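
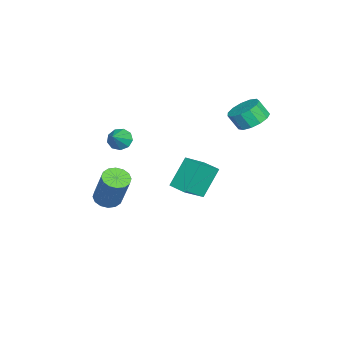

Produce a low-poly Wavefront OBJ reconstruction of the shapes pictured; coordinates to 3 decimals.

v 3.005 -2.41 -1.387
v 3.657 -2.221 -1.682
v 4.347 -1.582 0.252
v 3.695 -1.77 0.547
v 3.441 -1.906 -1.709
v 4.131 -1.267 0.224
v 3.108 -1.726 -1.65
v 3.799 -1.086 0.284
v 2.748 -1.729 -1.52
v 3.438 -1.089 0.413
v 2.456 -1.914 -1.355
v 3.146 -1.275 0.579
v 2.312 -2.232 -1.198
v 3.002 -1.593 0.735
v 2.353 -2.598 -1.092
v 3.043 -1.959 0.842
v 2.569 -2.913 -1.064
v 3.259 -2.274 0.869
v 2.901 -3.094 -1.124
v 3.592 -2.454 0.81
v 3.262 -3.091 -1.253
v 3.952 -2.451 0.68
v 3.554 -2.905 -1.419
v 4.244 -2.266 0.515
v 3.698 -2.587 -1.575
v 4.388 -1.948 0.358
v -2.381 3.884 1.768
v -1.565 3.485 1.528
v -1.582 2.918 2.412
v -2.399 3.316 2.652
v -1.443 3.918 1.808
v -1.46 3.351 2.692
v -1.619 4.34 2.076
v -1.636 3.773 2.959
v -2.037 4.617 2.245
v -2.055 4.05 3.129
v -2.565 4.661 2.264
v -2.582 4.094 3.147
v -3.034 4.459 2.124
v -3.051 3.891 3.008
v -3.296 4.073 1.872
v -3.313 3.506 2.756
v -3.268 3.628 1.587
v -3.285 3.061 2.471
v -2.958 3.264 1.359
v -2.975 2.697 2.243
v -2.465 3.096 1.261
v -2.482 2.529 2.145
v -1.946 3.179 1.324
v -1.963 2.612 2.208
v -3.185 1.193 -2.152
v -2.198 0.398 -1.278
v -2.48 2.114 -2.11
v -1.493 1.318 -1.236
v -2.267 0.562 -3.764
v -1.28 -0.234 -2.89
v -1.562 1.482 -3.722
v -0.575 0.687 -2.848
v -2.081 -3.015 -0.268
v -1.656 -2.884 -0.807
v -1.059 -3.145 0.508
v -1.771 -2.475 -0.587
v -2.031 -2.318 -0.217
v -2.315 -2.488 0.13
v -2.49 -2.904 0.29
v -2.473 -3.371 0.19
v -2.274 -3.672 -0.125
v -1.984 -3.666 -0.506
v -1.74 -3.354 -0.776
f 2 1 5
f 2 5 3
f 3 5 6
f 3 6 4
f 5 1 7
f 5 7 6
f 6 7 8
f 6 8 4
f 7 1 9
f 7 9 8
f 8 9 10
f 8 10 4
f 9 1 11
f 9 11 10
f 10 11 12
f 10 12 4
f 11 1 13
f 11 13 12
f 12 13 14
f 12 14 4
f 13 1 15
f 13 15 14
f 14 15 16
f 14 16 4
f 15 1 17
f 15 17 16
f 16 17 18
f 16 18 4
f 17 1 19
f 17 19 18
f 18 19 20
f 18 20 4
f 19 1 21
f 19 21 20
f 20 21 22
f 20 22 4
f 21 1 23
f 21 23 22
f 22 23 24
f 22 24 4
f 23 1 25
f 23 25 24
f 24 25 26
f 24 26 4
f 25 1 2
f 25 2 26
f 26 2 3
f 26 3 4
f 28 27 31
f 28 31 29
f 29 31 32
f 29 32 30
f 31 27 33
f 31 33 32
f 32 33 34
f 32 34 30
f 33 27 35
f 33 35 34
f 34 35 36
f 34 36 30
f 35 27 37
f 35 37 36
f 36 37 38
f 36 38 30
f 37 27 39
f 37 39 38
f 38 39 40
f 38 40 30
f 39 27 41
f 39 41 40
f 40 41 42
f 40 42 30
f 41 27 43
f 41 43 42
f 42 43 44
f 42 44 30
f 43 27 45
f 43 45 44
f 44 45 46
f 44 46 30
f 45 27 47
f 45 47 46
f 46 47 48
f 46 48 30
f 47 27 49
f 47 49 48
f 48 49 50
f 48 50 30
f 49 27 28
f 49 28 50
f 50 28 29
f 50 29 30
f 52 54 51
f 55 52 51
f 51 54 53
f 53 55 51
f 52 58 54
f 56 52 55
f 56 58 52
f 54 58 53
f 57 55 53
f 53 58 57
f 57 56 55
f 58 56 57
f 60 59 62
f 60 62 61
f 62 59 63
f 62 63 61
f 63 59 64
f 63 64 61
f 64 59 65
f 64 65 61
f 65 59 66
f 65 66 61
f 66 59 67
f 66 67 61
f 67 59 68
f 67 68 61
f 68 59 69
f 68 69 61
f 69 59 60
f 69 60 61



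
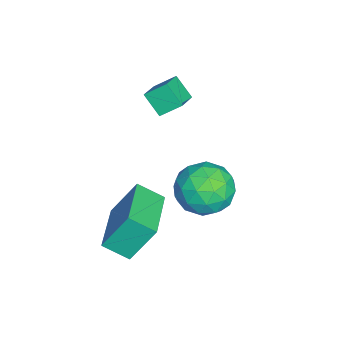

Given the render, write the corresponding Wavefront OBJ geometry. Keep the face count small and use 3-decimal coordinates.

v -1.866 -2.541 2.314
v -0.889 -2.73 2.733
v -1.967 -1.781 2.892
v -0.99 -1.97 3.311
v -1.45 -1.95 1.609
v -0.473 -2.139 2.028
v -1.551 -1.19 2.187
v -0.574 -1.379 2.606
v 1.367 -2.599 -2.256
v 1.309 -3.54 -1.689
v 1.143 -1.731 -0.835
v 1.085 -2.672 -0.269
v 3.495 -2.548 -1.951
v 3.437 -3.489 -1.385
v 3.271 -1.68 -0.531
v 3.213 -2.621 0.036
v 1.028 -0.239 1.087
v 1.392 0.379 0.262
v 2.628 -0.979 1.238
v 2.992 -0.361 0.413
v 2.741 0.1 1.372
v 1.752 0.558 1.279
v 2.268 -1.158 0.221
v 1.279 -0.7 0.128
v 2.159 -0.189 -0.273
v 2.451 0.589 0.438
v 1.569 -1.189 1.062
v 1.861 -0.411 1.773
v 1.07 0.135 0.661
v 2.95 -0.735 0.839
v 2.803 -0.464 1.403
v 3.017 -0.101 0.918
v 1.281 0.24 1.259
v 1.496 0.604 0.774
v 2.288 0.439 1.427
v 2.524 -1.204 0.726
v 2.739 -0.84 0.241
v 1.003 -0.499 0.582
v 1.217 -0.136 0.097
v 1.732 -1.039 0.073
v 1.734 0.165 -0.139
v 2.675 -0.271 -0.049
v 2.249 -0.739 -0.162
v 1.668 -0.47 -0.217
v 1.906 0.622 0.28
v 2.847 0.186 0.369
v 2.699 0.457 0.933
v 2.118 0.727 0.877
v 2.357 0.288 -0.035
v 1.173 -0.786 1.131
v 2.114 -1.222 1.22
v 1.902 -1.327 0.623
v 1.321 -1.057 0.567
v 1.345 -0.329 1.549
v 2.286 -0.765 1.639
v 2.352 -0.13 1.717
v 1.771 0.139 1.662
v 1.663 -0.888 1.535
f 2 4 1
f 5 2 1
f 1 4 3
f 3 5 1
f 2 8 4
f 6 2 5
f 6 8 2
f 4 8 3
f 7 5 3
f 3 8 7
f 7 6 5
f 8 6 7
f 10 12 9
f 13 10 9
f 9 12 11
f 11 13 9
f 10 16 12
f 14 10 13
f 14 16 10
f 12 16 11
f 15 13 11
f 11 16 15
f 15 14 13
f 16 14 15
f 17 54 33
f 54 28 57
f 33 57 22
f 54 57 33
f 17 33 29
f 33 22 34
f 29 34 18
f 33 34 29
f 17 29 38
f 29 18 39
f 38 39 24
f 29 39 38
f 17 38 50
f 38 24 53
f 50 53 27
f 38 53 50
f 17 50 54
f 50 27 58
f 54 58 28
f 50 58 54
f 18 34 45
f 34 22 48
f 45 48 26
f 34 48 45
f 22 57 35
f 57 28 56
f 35 56 21
f 57 56 35
f 28 58 55
f 58 27 51
f 55 51 19
f 58 51 55
f 27 53 52
f 53 24 40
f 52 40 23
f 53 40 52
f 24 39 44
f 39 18 41
f 44 41 25
f 39 41 44
f 20 46 32
f 46 26 47
f 32 47 21
f 46 47 32
f 20 32 30
f 32 21 31
f 30 31 19
f 32 31 30
f 20 30 37
f 30 19 36
f 37 36 23
f 30 36 37
f 20 37 42
f 37 23 43
f 42 43 25
f 37 43 42
f 20 42 46
f 42 25 49
f 46 49 26
f 42 49 46
f 21 47 35
f 47 26 48
f 35 48 22
f 47 48 35
f 19 31 55
f 31 21 56
f 55 56 28
f 31 56 55
f 23 36 52
f 36 19 51
f 52 51 27
f 36 51 52
f 25 43 44
f 43 23 40
f 44 40 24
f 43 40 44
f 26 49 45
f 49 25 41
f 45 41 18
f 49 41 45



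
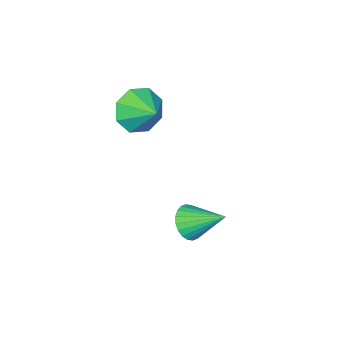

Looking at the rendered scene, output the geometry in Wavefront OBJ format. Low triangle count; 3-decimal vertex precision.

v -2.556 -1.974 0.976
v -1.814 -1.787 0.215
v -2.284 -0.826 1.524
v -2.562 -1.508 0.002
v -3.307 -1.502 0.36
v -3.612 -1.772 1.08
v -3.298 -2.161 1.738
v -2.55 -2.44 1.951
v -1.805 -2.446 1.592
v -1.5 -2.175 0.873
v -2.024 1.033 -3.637
v -1.693 1.501 -4.223
v -2.436 2.467 -2.723
v -1.996 1.479 -4.324
v -2.303 1.389 -4.321
v -2.567 1.245 -4.214
v -2.749 1.068 -4.019
v -2.821 0.886 -3.765
v -2.771 0.727 -3.493
v -2.608 0.614 -3.242
v -2.356 0.564 -3.051
v -2.053 0.587 -2.95
v -1.746 0.677 -2.953
v -1.481 0.821 -3.06
v -1.299 0.997 -3.255
v -1.228 1.179 -3.509
v -1.277 1.339 -3.781
v -1.441 1.452 -4.032
f 2 1 4
f 2 4 3
f 4 1 5
f 4 5 3
f 5 1 6
f 5 6 3
f 6 1 7
f 6 7 3
f 7 1 8
f 7 8 3
f 8 1 9
f 8 9 3
f 9 1 10
f 9 10 3
f 10 1 2
f 10 2 3
f 12 11 14
f 12 14 13
f 14 11 15
f 14 15 13
f 15 11 16
f 15 16 13
f 16 11 17
f 16 17 13
f 17 11 18
f 17 18 13
f 18 11 19
f 18 19 13
f 19 11 20
f 19 20 13
f 20 11 21
f 20 21 13
f 21 11 22
f 21 22 13
f 22 11 23
f 22 23 13
f 23 11 24
f 23 24 13
f 24 11 25
f 24 25 13
f 25 11 26
f 25 26 13
f 26 11 27
f 26 27 13
f 27 11 28
f 27 28 13
f 28 11 12
f 28 12 13



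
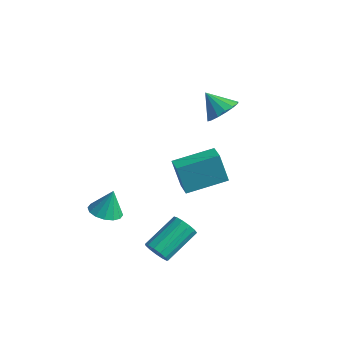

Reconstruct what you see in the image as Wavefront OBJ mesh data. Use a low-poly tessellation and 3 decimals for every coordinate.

v 2.558 -2.791 -3.707
v 2.967 -2.508 -4.242
v 3.03 -0.646 -3.208
v 2.622 -0.929 -2.673
v 2.575 -2.437 -4.345
v 2.639 -0.575 -3.311
v 2.178 -2.478 -4.246
v 2.242 -0.617 -3.212
v 1.902 -2.619 -3.976
v 1.965 -0.758 -2.942
v 1.834 -2.814 -3.62
v 1.897 -0.953 -2.586
v 1.996 -3.002 -3.292
v 2.06 -1.141 -2.258
v 2.337 -3.123 -3.096
v 2.4 -1.261 -2.062
v 2.748 -3.138 -3.093
v 2.811 -1.277 -2.06
v 3.098 -3.043 -3.286
v 3.162 -1.182 -2.252
v 3.278 -2.868 -3.612
v 3.342 -1.007 -2.578
v 3.229 -2.668 -3.968
v 3.292 -0.807 -2.935
v 2.089 -0.714 -0.168
v 1.665 -0.925 1.517
v 3.069 1.172 0.314
v 2.646 0.961 1.999
v 2.914 -1.181 -0.019
v 2.491 -1.392 1.666
v 3.895 0.705 0.463
v 3.471 0.494 2.148
v -1.89 -2.064 -3.656
v -1.015 -1.873 -3.82
v -1.71 -1.656 -2.224
v -1.246 -1.471 -3.905
v -1.649 -1.228 -3.924
v -2.117 -1.209 -3.871
v -2.523 -1.419 -3.76
v -2.76 -1.802 -3.622
v -2.764 -2.255 -3.492
v -2.534 -2.656 -3.407
v -2.131 -2.899 -3.389
v -1.663 -2.918 -3.442
v -1.256 -2.708 -3.552
v -1.019 -2.326 -3.691
v 1.141 3.065 2.818
v 1.828 3.104 3.487
v 0.159 2.815 3.842
v 1.664 3.571 3.444
v 1.36 3.903 3.234
v 0.997 4.01 2.912
v 0.673 3.864 2.565
v 0.474 3.504 2.286
v 0.453 3.027 2.149
v 0.617 2.56 2.192
v 0.922 2.228 2.403
v 1.285 2.121 2.725
v 1.609 2.267 3.072
v 1.808 2.626 3.351
f 2 1 5
f 2 5 3
f 3 5 6
f 3 6 4
f 5 1 7
f 5 7 6
f 6 7 8
f 6 8 4
f 7 1 9
f 7 9 8
f 8 9 10
f 8 10 4
f 9 1 11
f 9 11 10
f 10 11 12
f 10 12 4
f 11 1 13
f 11 13 12
f 12 13 14
f 12 14 4
f 13 1 15
f 13 15 14
f 14 15 16
f 14 16 4
f 15 1 17
f 15 17 16
f 16 17 18
f 16 18 4
f 17 1 19
f 17 19 18
f 18 19 20
f 18 20 4
f 19 1 21
f 19 21 20
f 20 21 22
f 20 22 4
f 21 1 23
f 21 23 22
f 22 23 24
f 22 24 4
f 23 1 2
f 23 2 24
f 24 2 3
f 24 3 4
f 26 28 25
f 29 26 25
f 25 28 27
f 27 29 25
f 26 32 28
f 30 26 29
f 30 32 26
f 28 32 27
f 31 29 27
f 27 32 31
f 31 30 29
f 32 30 31
f 34 33 36
f 34 36 35
f 36 33 37
f 36 37 35
f 37 33 38
f 37 38 35
f 38 33 39
f 38 39 35
f 39 33 40
f 39 40 35
f 40 33 41
f 40 41 35
f 41 33 42
f 41 42 35
f 42 33 43
f 42 43 35
f 43 33 44
f 43 44 35
f 44 33 45
f 44 45 35
f 45 33 46
f 45 46 35
f 46 33 34
f 46 34 35
f 48 47 50
f 48 50 49
f 50 47 51
f 50 51 49
f 51 47 52
f 51 52 49
f 52 47 53
f 52 53 49
f 53 47 54
f 53 54 49
f 54 47 55
f 54 55 49
f 55 47 56
f 55 56 49
f 56 47 57
f 56 57 49
f 57 47 58
f 57 58 49
f 58 47 59
f 58 59 49
f 59 47 60
f 59 60 49
f 60 47 48
f 60 48 49



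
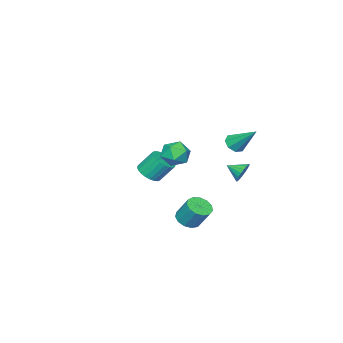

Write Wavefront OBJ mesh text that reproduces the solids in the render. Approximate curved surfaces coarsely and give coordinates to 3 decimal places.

v 2.725 2.461 2.43
v 3.303 1.701 2.724
v 2.157 1.559 1.216
v 2.735 0.799 1.51
v 1.959 1.084 2.072
v 2.311 1.641 2.822
v 3.149 1.619 1.118
v 3.501 2.176 1.868
v 3.565 1.18 1.913
v 2.83 0.85 2.503
v 2.63 2.41 1.437
v 1.895 2.08 2.027
v -1.753 -4.311 -2.98
v -0.932 -3.929 -2.889
v -1.446 -3.128 -1.628
v -2.267 -3.509 -1.72
v -1.093 -3.696 -3.103
v -1.607 -2.894 -1.842
v -1.355 -3.557 -3.298
v -1.869 -2.755 -2.037
v -1.677 -3.532 -3.445
v -2.191 -2.73 -2.184
v -2.011 -3.626 -3.521
v -2.525 -2.824 -2.26
v -2.306 -3.824 -3.515
v -2.819 -3.022 -2.254
v -2.516 -4.096 -3.428
v -3.03 -3.294 -2.167
v -2.61 -4.401 -3.272
v -3.124 -3.599 -2.011
v -2.574 -4.692 -3.072
v -3.088 -3.891 -1.811
v -2.413 -4.926 -2.858
v -2.927 -4.124 -1.597
v -2.151 -5.065 -2.663
v -2.665 -4.263 -1.402
v -1.829 -5.09 -2.516
v -2.343 -4.288 -1.255
v -1.495 -4.996 -2.44
v -2.009 -4.194 -1.179
v -1.201 -4.798 -2.446
v -1.714 -3.996 -1.185
v -0.99 -4.526 -2.533
v -1.504 -3.724 -1.272
v -0.896 -4.221 -2.689
v -1.41 -3.419 -1.428
v -2.471 1.953 1.151
v -2.014 2.343 0.701
v -2.429 3.587 2.609
v -2.569 2.45 0.597
v -3.066 2.266 0.818
v -3.214 1.899 1.233
v -2.927 1.563 1.601
v -2.373 1.457 1.704
v -1.876 1.641 1.484
v -1.727 2.008 1.068
v -2.217 2.787 -1.014
v -1.698 2.7 -1.591
v -1.883 1.793 -0.566
v -1.517 2.871 -1.348
v -1.474 3.024 -1.04
v -1.579 3.131 -0.727
v -1.809 3.169 -0.47
v -2.121 3.132 -0.322
v -2.451 3.026 -0.31
v -2.735 2.873 -0.438
v -2.917 2.703 -0.681
v -2.959 2.549 -0.989
v -2.855 2.443 -1.302
v -2.624 2.404 -1.559
v -2.312 2.442 -1.707
v -1.982 2.547 -1.719
v 3.686 3.389 -2.475
v 4.423 3.703 -2.691
v 4.431 4.585 -1.38
v 3.694 4.271 -1.165
v 4.1 3.985 -2.879
v 4.108 4.867 -1.568
v 3.646 4.077 -2.938
v 3.653 4.959 -1.627
v 3.204 3.951 -2.851
v 3.212 4.833 -1.54
v 2.915 3.646 -2.644
v 2.923 4.528 -1.333
v 2.871 3.26 -2.384
v 2.879 4.142 -1.073
v 3.086 2.915 -2.153
v 3.094 3.797 -0.842
v 3.491 2.72 -2.024
v 3.499 3.602 -0.713
v 3.959 2.738 -2.039
v 3.966 3.62 -0.728
v 4.339 2.962 -2.192
v 4.347 3.844 -0.881
v 4.512 3.322 -2.435
v 4.52 4.204 -1.124
f 1 12 6
f 1 6 2
f 1 2 8
f 1 8 11
f 1 11 12
f 2 6 10
f 6 12 5
f 12 11 3
f 11 8 7
f 8 2 9
f 4 10 5
f 4 5 3
f 4 3 7
f 4 7 9
f 4 9 10
f 5 10 6
f 3 5 12
f 7 3 11
f 9 7 8
f 10 9 2
f 14 13 17
f 14 17 15
f 15 17 18
f 15 18 16
f 17 13 19
f 17 19 18
f 18 19 20
f 18 20 16
f 19 13 21
f 19 21 20
f 20 21 22
f 20 22 16
f 21 13 23
f 21 23 22
f 22 23 24
f 22 24 16
f 23 13 25
f 23 25 24
f 24 25 26
f 24 26 16
f 25 13 27
f 25 27 26
f 26 27 28
f 26 28 16
f 27 13 29
f 27 29 28
f 28 29 30
f 28 30 16
f 29 13 31
f 29 31 30
f 30 31 32
f 30 32 16
f 31 13 33
f 31 33 32
f 32 33 34
f 32 34 16
f 33 13 35
f 33 35 34
f 34 35 36
f 34 36 16
f 35 13 37
f 35 37 36
f 36 37 38
f 36 38 16
f 37 13 39
f 37 39 38
f 38 39 40
f 38 40 16
f 39 13 41
f 39 41 40
f 40 41 42
f 40 42 16
f 41 13 43
f 41 43 42
f 42 43 44
f 42 44 16
f 43 13 45
f 43 45 44
f 44 45 46
f 44 46 16
f 45 13 14
f 45 14 46
f 46 14 15
f 46 15 16
f 48 47 50
f 48 50 49
f 50 47 51
f 50 51 49
f 51 47 52
f 51 52 49
f 52 47 53
f 52 53 49
f 53 47 54
f 53 54 49
f 54 47 55
f 54 55 49
f 55 47 56
f 55 56 49
f 56 47 48
f 56 48 49
f 58 57 60
f 58 60 59
f 60 57 61
f 60 61 59
f 61 57 62
f 61 62 59
f 62 57 63
f 62 63 59
f 63 57 64
f 63 64 59
f 64 57 65
f 64 65 59
f 65 57 66
f 65 66 59
f 66 57 67
f 66 67 59
f 67 57 68
f 67 68 59
f 68 57 69
f 68 69 59
f 69 57 70
f 69 70 59
f 70 57 71
f 70 71 59
f 71 57 72
f 71 72 59
f 72 57 58
f 72 58 59
f 74 73 77
f 74 77 75
f 75 77 78
f 75 78 76
f 77 73 79
f 77 79 78
f 78 79 80
f 78 80 76
f 79 73 81
f 79 81 80
f 80 81 82
f 80 82 76
f 81 73 83
f 81 83 82
f 82 83 84
f 82 84 76
f 83 73 85
f 83 85 84
f 84 85 86
f 84 86 76
f 85 73 87
f 85 87 86
f 86 87 88
f 86 88 76
f 87 73 89
f 87 89 88
f 88 89 90
f 88 90 76
f 89 73 91
f 89 91 90
f 90 91 92
f 90 92 76
f 91 73 93
f 91 93 92
f 92 93 94
f 92 94 76
f 93 73 95
f 93 95 94
f 94 95 96
f 94 96 76
f 95 73 74
f 95 74 96
f 96 74 75
f 96 75 76



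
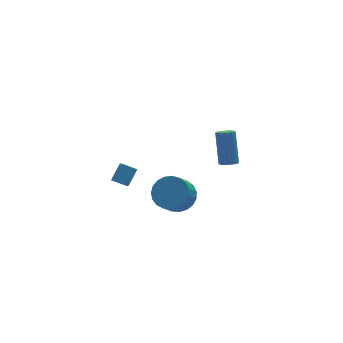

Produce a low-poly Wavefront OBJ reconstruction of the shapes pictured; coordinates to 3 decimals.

v 0.004 -0.53 -3.216
v 0.816 -0.594 -2.671
v 0.148 -1.115 -1.738
v -0.664 -1.05 -2.284
v 0.673 -0.226 -2.568
v 0.005 -0.747 -1.635
v 0.415 0.089 -2.577
v -0.253 -0.432 -1.644
v 0.086 0.297 -2.697
v -0.582 -0.224 -1.764
v -0.258 0.362 -2.906
v -0.926 -0.158 -1.973
v -0.556 0.273 -3.169
v -1.224 -0.247 -2.236
v -0.757 0.046 -3.44
v -1.425 -0.475 -2.507
v -0.827 -0.282 -3.673
v -1.495 -0.802 -2.74
v -0.753 -0.652 -3.827
v -1.421 -1.173 -2.894
v -0.548 -1.001 -3.875
v -1.216 -1.522 -2.942
v -0.248 -1.268 -3.809
v -0.916 -1.789 -2.876
v 0.096 -1.408 -3.641
v -0.572 -1.929 -2.708
v 0.424 -1.396 -3.399
v -0.244 -1.917 -2.466
v 0.679 -1.234 -3.126
v 0.011 -1.755 -2.193
v 0.818 -0.95 -2.869
v 0.15 -1.471 -1.936
v -3.291 -2.014 0.02
v -3.491 -2.672 0.689
v -3.917 -1.532 0.307
v -4.117 -2.191 0.976
v -2.663 -1.569 0.644
v -2.863 -2.228 1.313
v -3.289 -1.088 0.931
v -3.489 -1.746 1.6
v 3.335 0.622 -2.819
v 3.788 0.796 -3.004
v 4.059 1.812 -1.386
v 3.605 1.638 -1.201
v 3.585 0.988 -3.091
v 3.856 2.004 -1.472
v 3.302 1.064 -3.091
v 3.573 2.08 -1.473
v 3.029 1 -3.005
v 3.3 2.016 -1.387
v 2.854 0.815 -2.86
v 3.124 1.831 -1.242
v 2.831 0.57 -2.702
v 3.102 1.586 -1.084
v 2.968 0.341 -2.581
v 3.239 1.357 -0.963
v 3.221 0.201 -2.536
v 3.492 1.217 -0.917
v 3.511 0.195 -2.581
v 3.782 1.211 -0.962
v 3.744 0.325 -2.701
v 4.015 1.34 -1.083
v 3.848 0.549 -2.859
v 4.119 1.564 -1.241
f 2 1 5
f 2 5 3
f 3 5 6
f 3 6 4
f 5 1 7
f 5 7 6
f 6 7 8
f 6 8 4
f 7 1 9
f 7 9 8
f 8 9 10
f 8 10 4
f 9 1 11
f 9 11 10
f 10 11 12
f 10 12 4
f 11 1 13
f 11 13 12
f 12 13 14
f 12 14 4
f 13 1 15
f 13 15 14
f 14 15 16
f 14 16 4
f 15 1 17
f 15 17 16
f 16 17 18
f 16 18 4
f 17 1 19
f 17 19 18
f 18 19 20
f 18 20 4
f 19 1 21
f 19 21 20
f 20 21 22
f 20 22 4
f 21 1 23
f 21 23 22
f 22 23 24
f 22 24 4
f 23 1 25
f 23 25 24
f 24 25 26
f 24 26 4
f 25 1 27
f 25 27 26
f 26 27 28
f 26 28 4
f 27 1 29
f 27 29 28
f 28 29 30
f 28 30 4
f 29 1 31
f 29 31 30
f 30 31 32
f 30 32 4
f 31 1 2
f 31 2 32
f 32 2 3
f 32 3 4
f 34 36 33
f 37 34 33
f 33 36 35
f 35 37 33
f 34 40 36
f 38 34 37
f 38 40 34
f 36 40 35
f 39 37 35
f 35 40 39
f 39 38 37
f 40 38 39
f 42 41 45
f 42 45 43
f 43 45 46
f 43 46 44
f 45 41 47
f 45 47 46
f 46 47 48
f 46 48 44
f 47 41 49
f 47 49 48
f 48 49 50
f 48 50 44
f 49 41 51
f 49 51 50
f 50 51 52
f 50 52 44
f 51 41 53
f 51 53 52
f 52 53 54
f 52 54 44
f 53 41 55
f 53 55 54
f 54 55 56
f 54 56 44
f 55 41 57
f 55 57 56
f 56 57 58
f 56 58 44
f 57 41 59
f 57 59 58
f 58 59 60
f 58 60 44
f 59 41 61
f 59 61 60
f 60 61 62
f 60 62 44
f 61 41 63
f 61 63 62
f 62 63 64
f 62 64 44
f 63 41 42
f 63 42 64
f 64 42 43
f 64 43 44



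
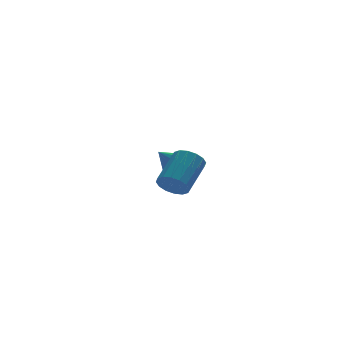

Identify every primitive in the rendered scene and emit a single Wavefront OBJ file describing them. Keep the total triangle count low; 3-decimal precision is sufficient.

v 0.203 1.124 -2.656
v 0.597 0.554 -2.082
v -0.643 1.416 -1.784
v 0.835 1.053 -2.018
v 0.831 1.579 -2.199
v 0.588 1.931 -2.554
v 0.197 1.975 -2.948
v -0.191 1.694 -3.23
v -0.428 1.195 -3.293
v -0.424 0.668 -3.113
v -0.181 0.316 -2.758
v 0.209 0.272 -2.364
v -2.054 -4.262 -1.449
v -1.622 -4.197 -2.01
v -0.555 -3.193 -1.071
v -0.986 -3.258 -0.511
v -1.859 -3.917 -2.039
v -0.792 -2.914 -1.1
v -2.148 -3.73 -1.91
v -1.081 -2.727 -0.971
v -2.412 -3.685 -1.658
v -1.345 -2.682 -0.719
v -2.58 -3.795 -1.35
v -1.512 -2.792 -0.411
v -2.606 -4.03 -1.069
v -1.539 -3.027 -0.13
v -2.485 -4.327 -0.889
v -1.418 -3.323 0.05
v -2.248 -4.606 -0.86
v -1.181 -3.603 0.079
v -1.959 -4.793 -0.989
v -0.892 -3.79 -0.05
v -1.695 -4.838 -1.241
v -0.628 -3.835 -0.302
v -1.528 -4.728 -1.549
v -0.46 -3.725 -0.61
v -1.501 -4.493 -1.83
v -0.434 -3.49 -0.891
f 2 1 4
f 2 4 3
f 4 1 5
f 4 5 3
f 5 1 6
f 5 6 3
f 6 1 7
f 6 7 3
f 7 1 8
f 7 8 3
f 8 1 9
f 8 9 3
f 9 1 10
f 9 10 3
f 10 1 11
f 10 11 3
f 11 1 12
f 11 12 3
f 12 1 2
f 12 2 3
f 14 13 17
f 14 17 15
f 15 17 18
f 15 18 16
f 17 13 19
f 17 19 18
f 18 19 20
f 18 20 16
f 19 13 21
f 19 21 20
f 20 21 22
f 20 22 16
f 21 13 23
f 21 23 22
f 22 23 24
f 22 24 16
f 23 13 25
f 23 25 24
f 24 25 26
f 24 26 16
f 25 13 27
f 25 27 26
f 26 27 28
f 26 28 16
f 27 13 29
f 27 29 28
f 28 29 30
f 28 30 16
f 29 13 31
f 29 31 30
f 30 31 32
f 30 32 16
f 31 13 33
f 31 33 32
f 32 33 34
f 32 34 16
f 33 13 35
f 33 35 34
f 34 35 36
f 34 36 16
f 35 13 37
f 35 37 36
f 36 37 38
f 36 38 16
f 37 13 14
f 37 14 38
f 38 14 15
f 38 15 16



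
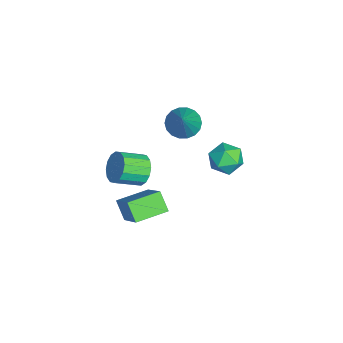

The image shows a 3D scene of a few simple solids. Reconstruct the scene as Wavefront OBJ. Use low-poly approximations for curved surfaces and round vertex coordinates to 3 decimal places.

v -0.75 -2.379 -2.214
v -0.377 -2.604 -2.861
v -0.058 -3.706 -2.294
v -0.43 -3.481 -1.646
v -0.099 -2.411 -2.642
v 0.221 -3.513 -2.075
v 0.006 -2.209 -2.308
v 0.325 -3.311 -1.741
v -0.093 -2.052 -1.949
v 0.227 -3.155 -1.382
v -0.367 -1.984 -1.661
v -0.047 -3.086 -1.094
v -0.744 -2.021 -1.521
v -0.424 -3.123 -0.954
v -1.122 -2.154 -1.566
v -0.803 -3.256 -0.999
v -1.401 -2.347 -1.785
v -1.081 -3.449 -1.218
v -1.505 -2.549 -2.119
v -1.186 -3.651 -1.552
v -1.407 -2.705 -2.478
v -1.087 -3.808 -1.911
v -1.133 -2.774 -2.766
v -0.813 -3.876 -2.199
v -0.756 -2.737 -2.906
v -0.436 -3.839 -2.339
v 1.037 -3.143 -3.844
v 0.422 -3.47 -3.113
v 0.488 -1.798 -3.703
v -0.127 -2.125 -2.972
v 2.567 -2.675 -2.348
v 1.952 -3.002 -1.617
v 2.018 -1.33 -2.207
v 1.403 -1.657 -1.476
v -3.896 -0.507 -2.11
v -3.438 -1.025 -2.531
v -2.564 -0.613 -0.53
v -3.302 -0.704 -2.624
v -3.285 -0.345 -2.615
v -3.388 -0.017 -2.506
v -3.592 0.214 -2.319
v -3.857 0.301 -2.09
v -4.129 0.229 -1.865
v -4.355 0.01 -1.689
v -4.491 -0.31 -1.596
v -4.508 -0.67 -1.605
v -4.405 -0.998 -1.714
v -4.201 -1.229 -1.901
v -3.936 -1.316 -2.13
v -3.664 -1.244 -2.355
v -2.583 1.922 -2.747
v -1.763 1.752 -2.994
v -3.037 0.808 -3.486
v -2.217 0.638 -3.733
v -2.455 0.525 -2.901
v -2.175 1.213 -2.444
v -2.625 1.347 -4.036
v -2.345 2.035 -3.579
v -1.789 1.396 -3.79
v -1.684 0.888 -3.088
v -3.116 1.672 -3.392
v -3.011 1.164 -2.69
f 2 1 5
f 2 5 3
f 3 5 6
f 3 6 4
f 5 1 7
f 5 7 6
f 6 7 8
f 6 8 4
f 7 1 9
f 7 9 8
f 8 9 10
f 8 10 4
f 9 1 11
f 9 11 10
f 10 11 12
f 10 12 4
f 11 1 13
f 11 13 12
f 12 13 14
f 12 14 4
f 13 1 15
f 13 15 14
f 14 15 16
f 14 16 4
f 15 1 17
f 15 17 16
f 16 17 18
f 16 18 4
f 17 1 19
f 17 19 18
f 18 19 20
f 18 20 4
f 19 1 21
f 19 21 20
f 20 21 22
f 20 22 4
f 21 1 23
f 21 23 22
f 22 23 24
f 22 24 4
f 23 1 25
f 23 25 24
f 24 25 26
f 24 26 4
f 25 1 2
f 25 2 26
f 26 2 3
f 26 3 4
f 28 30 27
f 31 28 27
f 27 30 29
f 29 31 27
f 28 34 30
f 32 28 31
f 32 34 28
f 30 34 29
f 33 31 29
f 29 34 33
f 33 32 31
f 34 32 33
f 36 35 38
f 36 38 37
f 38 35 39
f 38 39 37
f 39 35 40
f 39 40 37
f 40 35 41
f 40 41 37
f 41 35 42
f 41 42 37
f 42 35 43
f 42 43 37
f 43 35 44
f 43 44 37
f 44 35 45
f 44 45 37
f 45 35 46
f 45 46 37
f 46 35 47
f 46 47 37
f 47 35 48
f 47 48 37
f 48 35 49
f 48 49 37
f 49 35 50
f 49 50 37
f 50 35 36
f 50 36 37
f 51 62 56
f 51 56 52
f 51 52 58
f 51 58 61
f 51 61 62
f 52 56 60
f 56 62 55
f 62 61 53
f 61 58 57
f 58 52 59
f 54 60 55
f 54 55 53
f 54 53 57
f 54 57 59
f 54 59 60
f 55 60 56
f 53 55 62
f 57 53 61
f 59 57 58
f 60 59 52



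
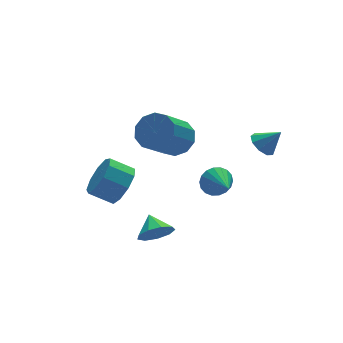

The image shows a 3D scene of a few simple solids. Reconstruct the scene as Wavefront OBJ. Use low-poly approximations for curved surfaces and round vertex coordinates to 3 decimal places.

v -0.911 1.675 2.466
v -0.182 1.22 2.977
v -1.559 0.57 4.364
v -2.289 1.025 3.854
v -0.236 1.796 3.194
v -1.613 1.146 4.581
v -0.548 2.326 3.133
v -1.925 1.676 4.52
v -0.999 2.608 2.817
v -2.376 1.957 4.204
v -1.416 2.533 2.367
v -2.793 1.883 3.755
v -1.641 2.13 1.956
v -3.018 1.48 3.343
v -1.587 1.554 1.739
v -2.964 0.904 3.126
v -1.275 1.024 1.8
v -2.652 0.374 3.187
v -0.824 0.743 2.116
v -2.201 0.092 3.503
v -0.407 0.817 2.565
v -1.784 0.167 3.953
v -2.833 -0.136 -2.129
v -2.089 0.012 -2.596
v -2.687 0.836 -1.591
v -2.569 0.246 -2.889
v -3.172 0.301 -2.826
v -3.616 0.152 -2.438
v -3.694 -0.131 -1.905
v -3.368 -0.417 -1.477
v -2.792 -0.571 -1.354
v -2.235 -0.521 -1.594
v -1.957 -0.291 -2.085
v -2.735 3.283 -1.35
v -2.411 2.795 -0.431
v -3.361 3.41 0.23
v -3.685 3.897 -0.69
v -2.052 3.442 -0.516
v -3.002 4.057 0.144
v -2.012 4.015 -0.992
v -2.962 4.63 -0.331
v -2.31 4.245 -1.635
v -3.26 4.86 -0.975
v -2.807 4.025 -2.145
v -3.757 4.639 -1.485
v -3.271 3.457 -2.283
v -4.221 4.072 -1.623
v -3.483 2.808 -1.985
v -4.433 3.423 -1.324
v -3.346 2.381 -1.389
v -4.296 2.995 -0.729
v -2.923 2.376 -0.775
v -3.872 2.99 -0.115
v 1.535 -1.755 3.463
v 2.054 -1.881 2.995
v 2.205 -2.165 4.317
v 2.099 -1.433 3.176
v 1.88 -1.135 3.491
v 1.5 -1.127 3.793
v 1.136 -1.413 3.94
v 0.959 -1.859 3.865
v 1.052 -2.256 3.601
v 1.371 -2.419 3.273
v 1.767 -2.27 3.034
v 1.055 1.406 -1.132
v 1.392 1.071 -1.788
v 0.825 -0.166 -0.448
v 1.675 1.124 -1.571
v 1.835 1.233 -1.267
v 1.841 1.376 -0.937
v 1.691 1.525 -0.645
v 1.415 1.651 -0.449
v 1.068 1.728 -0.389
v 0.718 1.741 -0.476
v 0.436 1.688 -0.693
v 0.275 1.579 -0.997
v 0.27 1.436 -1.328
v 0.42 1.287 -1.62
v 0.695 1.161 -1.816
v 1.042 1.084 -1.876
f 2 1 5
f 2 5 3
f 3 5 6
f 3 6 4
f 5 1 7
f 5 7 6
f 6 7 8
f 6 8 4
f 7 1 9
f 7 9 8
f 8 9 10
f 8 10 4
f 9 1 11
f 9 11 10
f 10 11 12
f 10 12 4
f 11 1 13
f 11 13 12
f 12 13 14
f 12 14 4
f 13 1 15
f 13 15 14
f 14 15 16
f 14 16 4
f 15 1 17
f 15 17 16
f 16 17 18
f 16 18 4
f 17 1 19
f 17 19 18
f 18 19 20
f 18 20 4
f 19 1 21
f 19 21 20
f 20 21 22
f 20 22 4
f 21 1 2
f 21 2 22
f 22 2 3
f 22 3 4
f 24 23 26
f 24 26 25
f 26 23 27
f 26 27 25
f 27 23 28
f 27 28 25
f 28 23 29
f 28 29 25
f 29 23 30
f 29 30 25
f 30 23 31
f 30 31 25
f 31 23 32
f 31 32 25
f 32 23 33
f 32 33 25
f 33 23 24
f 33 24 25
f 35 34 38
f 35 38 36
f 36 38 39
f 36 39 37
f 38 34 40
f 38 40 39
f 39 40 41
f 39 41 37
f 40 34 42
f 40 42 41
f 41 42 43
f 41 43 37
f 42 34 44
f 42 44 43
f 43 44 45
f 43 45 37
f 44 34 46
f 44 46 45
f 45 46 47
f 45 47 37
f 46 34 48
f 46 48 47
f 47 48 49
f 47 49 37
f 48 34 50
f 48 50 49
f 49 50 51
f 49 51 37
f 50 34 52
f 50 52 51
f 51 52 53
f 51 53 37
f 52 34 35
f 52 35 53
f 53 35 36
f 53 36 37
f 55 54 57
f 55 57 56
f 57 54 58
f 57 58 56
f 58 54 59
f 58 59 56
f 59 54 60
f 59 60 56
f 60 54 61
f 60 61 56
f 61 54 62
f 61 62 56
f 62 54 63
f 62 63 56
f 63 54 64
f 63 64 56
f 64 54 55
f 64 55 56
f 66 65 68
f 66 68 67
f 68 65 69
f 68 69 67
f 69 65 70
f 69 70 67
f 70 65 71
f 70 71 67
f 71 65 72
f 71 72 67
f 72 65 73
f 72 73 67
f 73 65 74
f 73 74 67
f 74 65 75
f 74 75 67
f 75 65 76
f 75 76 67
f 76 65 77
f 76 77 67
f 77 65 78
f 77 78 67
f 78 65 79
f 78 79 67
f 79 65 80
f 79 80 67
f 80 65 66
f 80 66 67



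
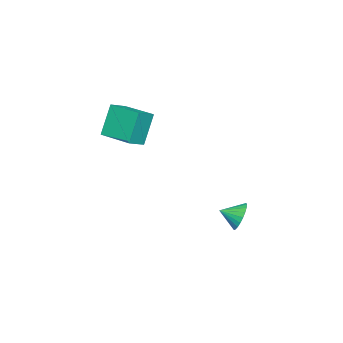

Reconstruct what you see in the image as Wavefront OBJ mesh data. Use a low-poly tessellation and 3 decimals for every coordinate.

v -2.909 3.102 -2.291
v -2.577 3.602 -1.703
v -2.371 2.298 -1.909
v -2.846 3.495 -1.55
v -3.125 3.327 -1.511
v -3.371 3.125 -1.59
v -3.547 2.92 -1.776
v -3.625 2.743 -2.04
v -3.594 2.62 -2.342
v -3.459 2.571 -2.637
v -3.24 2.602 -2.878
v -2.971 2.71 -3.031
v -2.692 2.877 -3.07
v -2.446 3.079 -2.991
v -2.271 3.284 -2.806
v -2.192 3.462 -2.542
v -2.223 3.585 -2.239
v -2.358 3.634 -1.945
v -2.743 -4.056 1.044
v -3.499 -4.03 2.787
v -2.349 -2.049 1.185
v -3.105 -2.023 2.928
v -1.855 -4.257 1.432
v -2.611 -4.231 3.175
v -1.461 -2.25 1.573
v -2.217 -2.224 3.316
f 2 1 4
f 2 4 3
f 4 1 5
f 4 5 3
f 5 1 6
f 5 6 3
f 6 1 7
f 6 7 3
f 7 1 8
f 7 8 3
f 8 1 9
f 8 9 3
f 9 1 10
f 9 10 3
f 10 1 11
f 10 11 3
f 11 1 12
f 11 12 3
f 12 1 13
f 12 13 3
f 13 1 14
f 13 14 3
f 14 1 15
f 14 15 3
f 15 1 16
f 15 16 3
f 16 1 17
f 16 17 3
f 17 1 18
f 17 18 3
f 18 1 2
f 18 2 3
f 20 22 19
f 23 20 19
f 19 22 21
f 21 23 19
f 20 26 22
f 24 20 23
f 24 26 20
f 22 26 21
f 25 23 21
f 21 26 25
f 25 24 23
f 26 24 25



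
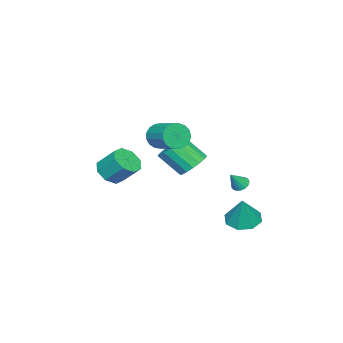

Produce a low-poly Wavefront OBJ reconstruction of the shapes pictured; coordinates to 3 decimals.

v -2.295 3.722 -4.778
v -1.301 3.854 -5.207
v -1.565 3.998 -3.002
v -1.721 4.572 -5.146
v -2.477 4.792 -4.87
v -3.126 4.386 -4.54
v -3.288 3.59 -4.35
v -2.869 2.871 -4.41
v -2.113 2.651 -4.686
v -1.464 3.058 -5.016
v -1.663 3.822 -1.774
v -1.246 4.105 -2.018
v -0.917 3.558 -0.806
v -1.372 4.29 -1.871
v -1.564 4.368 -1.701
v -1.779 4.321 -1.548
v -1.967 4.16 -1.447
v -2.086 3.921 -1.42
v -2.108 3.659 -1.475
v -2.028 3.435 -1.598
v -1.864 3.299 -1.761
v -1.655 3.283 -1.927
v -1.447 3.391 -2.058
v -1.289 3.597 -2.124
v -1.216 3.854 -2.11
v -2.793 0.338 -1.517
v -1.896 0.779 -1.269
v -1.63 -0.518 0.066
v -2.527 -0.958 -0.183
v -2.223 1.008 -0.98
v -1.957 -0.289 0.354
v -2.682 1.084 -0.815
v -2.416 -0.213 0.519
v -3.165 0.989 -0.811
v -2.899 -0.308 0.524
v -3.564 0.745 -0.969
v -3.298 -0.552 0.366
v -3.786 0.408 -1.252
v -3.52 -0.889 0.083
v -3.78 0.055 -1.596
v -3.514 -1.242 -0.261
v -3.548 -0.233 -1.922
v -3.282 -1.53 -0.587
v -3.144 -0.39 -2.155
v -2.878 -1.687 -0.821
v -2.658 -0.38 -2.243
v -2.393 -1.677 -0.908
v -2.204 -0.206 -2.164
v -1.938 -1.503 -0.829
v -1.885 0.093 -1.937
v -1.619 -1.204 -0.602
v -1.773 0.448 -1.614
v -1.507 -0.848 -0.279
v 0.045 -0.275 1.754
v 0.384 -0.737 2.448
v 1.173 0.733 3.04
v 0.835 1.195 2.346
v 0.685 -0.775 2.142
v 1.474 0.695 2.735
v 0.839 -0.699 1.747
v 1.629 0.771 2.34
v 0.812 -0.525 1.354
v 1.601 0.944 1.946
v 0.609 -0.294 1.052
v 1.398 1.175 1.645
v 0.276 -0.059 0.911
v 1.066 1.41 1.504
v -0.109 0.127 0.963
v 0.681 1.596 1.556
v -0.458 0.221 1.196
v 0.331 1.69 1.789
v -0.693 0.201 1.557
v 0.096 1.67 2.15
v -0.758 0.073 1.963
v 0.031 1.542 2.555
v -0.639 -0.136 2.321
v 0.15 1.334 2.913
v -0.364 -0.376 2.549
v 0.426 1.094 3.141
v 0.006 -0.592 2.595
v 0.795 0.877 3.187
v -0.62 -3.862 -2.068
v -0.164 -3.212 -2.692
v -0.183 -2.069 -1.516
v -0.64 -2.718 -0.892
v -0.934 -3.176 -2.74
v -0.954 -2.033 -1.564
v -1.521 -3.541 -2.394
v -1.54 -2.398 -1.218
v -1.58 -4.095 -1.857
v -1.6 -2.951 -0.681
v -1.077 -4.511 -1.444
v -1.096 -3.368 -0.268
v -0.306 -4.547 -1.396
v -0.326 -3.404 -0.22
v 0.28 -4.182 -1.742
v 0.261 -3.039 -0.566
v 0.34 -3.629 -2.279
v 0.32 -2.485 -1.103
f 2 1 4
f 2 4 3
f 4 1 5
f 4 5 3
f 5 1 6
f 5 6 3
f 6 1 7
f 6 7 3
f 7 1 8
f 7 8 3
f 8 1 9
f 8 9 3
f 9 1 10
f 9 10 3
f 10 1 2
f 10 2 3
f 12 11 14
f 12 14 13
f 14 11 15
f 14 15 13
f 15 11 16
f 15 16 13
f 16 11 17
f 16 17 13
f 17 11 18
f 17 18 13
f 18 11 19
f 18 19 13
f 19 11 20
f 19 20 13
f 20 11 21
f 20 21 13
f 21 11 22
f 21 22 13
f 22 11 23
f 22 23 13
f 23 11 24
f 23 24 13
f 24 11 25
f 24 25 13
f 25 11 12
f 25 12 13
f 27 26 30
f 27 30 28
f 28 30 31
f 28 31 29
f 30 26 32
f 30 32 31
f 31 32 33
f 31 33 29
f 32 26 34
f 32 34 33
f 33 34 35
f 33 35 29
f 34 26 36
f 34 36 35
f 35 36 37
f 35 37 29
f 36 26 38
f 36 38 37
f 37 38 39
f 37 39 29
f 38 26 40
f 38 40 39
f 39 40 41
f 39 41 29
f 40 26 42
f 40 42 41
f 41 42 43
f 41 43 29
f 42 26 44
f 42 44 43
f 43 44 45
f 43 45 29
f 44 26 46
f 44 46 45
f 45 46 47
f 45 47 29
f 46 26 48
f 46 48 47
f 47 48 49
f 47 49 29
f 48 26 50
f 48 50 49
f 49 50 51
f 49 51 29
f 50 26 52
f 50 52 51
f 51 52 53
f 51 53 29
f 52 26 27
f 52 27 53
f 53 27 28
f 53 28 29
f 55 54 58
f 55 58 56
f 56 58 59
f 56 59 57
f 58 54 60
f 58 60 59
f 59 60 61
f 59 61 57
f 60 54 62
f 60 62 61
f 61 62 63
f 61 63 57
f 62 54 64
f 62 64 63
f 63 64 65
f 63 65 57
f 64 54 66
f 64 66 65
f 65 66 67
f 65 67 57
f 66 54 68
f 66 68 67
f 67 68 69
f 67 69 57
f 68 54 70
f 68 70 69
f 69 70 71
f 69 71 57
f 70 54 72
f 70 72 71
f 71 72 73
f 71 73 57
f 72 54 74
f 72 74 73
f 73 74 75
f 73 75 57
f 74 54 76
f 74 76 75
f 75 76 77
f 75 77 57
f 76 54 78
f 76 78 77
f 77 78 79
f 77 79 57
f 78 54 80
f 78 80 79
f 79 80 81
f 79 81 57
f 80 54 55
f 80 55 81
f 81 55 56
f 81 56 57
f 83 82 86
f 83 86 84
f 84 86 87
f 84 87 85
f 86 82 88
f 86 88 87
f 87 88 89
f 87 89 85
f 88 82 90
f 88 90 89
f 89 90 91
f 89 91 85
f 90 82 92
f 90 92 91
f 91 92 93
f 91 93 85
f 92 82 94
f 92 94 93
f 93 94 95
f 93 95 85
f 94 82 96
f 94 96 95
f 95 96 97
f 95 97 85
f 96 82 98
f 96 98 97
f 97 98 99
f 97 99 85
f 98 82 83
f 98 83 99
f 99 83 84
f 99 84 85



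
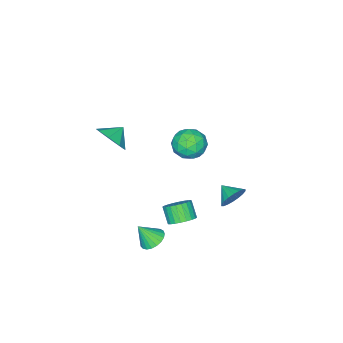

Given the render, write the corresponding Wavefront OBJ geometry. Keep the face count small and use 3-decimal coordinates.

v -3.563 0.42 -1.266
v -2.662 0.936 -0.808
v -2.598 -1.136 -1.412
v -1.697 -0.62 -0.954
v -2.613 -0.834 -0.318
v -3.21 0.128 -0.228
v -2.05 -0.328 -1.992
v -2.647 0.634 -1.902
v -1.727 0.474 -1.256
v -2.075 0.161 -0.221
v -3.185 -0.361 -1.999
v -3.533 -0.674 -0.964
v -3.198 0.815 -1.024
v -2.062 -1.015 -1.196
v -2.601 -1.141 -0.822
v -2.071 -0.837 -0.553
v -3.519 0.34 -0.683
v -2.99 0.643 -0.414
v -2.961 -0.397 -0.126
v -2.27 -0.843 -1.806
v -1.741 -0.54 -1.537
v -3.189 0.637 -1.667
v -2.659 0.941 -1.398
v -2.299 0.197 -2.094
v -2.118 0.846 -1.018
v -1.55 -0.068 -1.104
v -1.758 0.103 -1.715
v -2.109 0.669 -1.661
v -2.322 0.663 -0.41
v -1.755 -0.252 -0.496
v -2.294 -0.378 -0.122
v -2.644 0.187 -0.069
v -1.773 0.391 -0.674
v -3.505 0.052 -1.724
v -2.938 -0.863 -1.81
v -2.616 -0.387 -2.151
v -2.966 0.178 -2.098
v -3.71 -0.132 -1.116
v -3.142 -1.046 -1.202
v -3.151 -0.869 -0.559
v -3.502 -0.303 -0.505
v -3.487 -0.591 -1.546
v -2.291 3.479 -3.789
v -1.857 3.113 -4.486
v -2.449 2.461 -3.351
v -1.562 3.18 -4.224
v -1.412 3.307 -3.874
v -1.436 3.468 -3.508
v -1.63 3.631 -3.198
v -1.954 3.764 -3.005
v -2.345 3.841 -2.966
v -2.726 3.846 -3.091
v -3.02 3.779 -3.354
v -3.17 3.652 -3.703
v -3.146 3.491 -4.069
v -2.953 3.328 -4.38
v -2.629 3.195 -4.573
v -2.237 3.118 -4.611
v 3.113 1.976 -4.541
v 3.539 2.669 -4.377
v 3.647 1.364 -3.339
v 3.24 2.728 -4.214
v 2.919 2.657 -4.108
v 2.632 2.468 -4.077
v 2.428 2.193 -4.126
v 2.343 1.882 -4.247
v 2.391 1.586 -4.419
v 2.564 1.358 -4.611
v 2.832 1.236 -4.792
v 3.148 1.243 -4.929
v 3.459 1.376 -4.999
v 3.71 1.613 -4.99
v 3.857 1.912 -4.903
v 3.877 2.223 -4.754
v 3.764 2.49 -4.568
v 2.268 3.454 -2.513
v 3.072 3.308 -2.319
v 2.736 2.64 -1.433
v 1.932 2.786 -1.627
v 3.011 3.576 -2.141
v 2.675 2.907 -1.254
v 2.836 3.825 -2.019
v 2.501 3.157 -1.132
v 2.576 4.018 -1.972
v 2.24 3.35 -1.085
v 2.268 4.125 -2.008
v 1.932 3.457 -1.121
v 1.96 4.13 -2.12
v 1.625 3.462 -1.234
v 1.699 4.032 -2.293
v 1.364 3.364 -1.406
v 1.525 3.846 -2.499
v 1.189 3.178 -1.612
v 1.464 3.6 -2.707
v 1.128 2.932 -1.821
v 1.525 3.333 -2.886
v 1.189 2.664 -1.999
v 1.699 3.083 -3.008
v 1.364 2.415 -2.121
v 1.96 2.89 -3.055
v 1.624 2.222 -2.168
v 2.268 2.783 -3.019
v 1.932 2.115 -2.132
v 2.575 2.778 -2.906
v 2.24 2.11 -2.02
v 2.836 2.876 -2.734
v 2.501 2.208 -1.847
v 3.011 3.062 -2.528
v 2.675 2.394 -1.641
v 3.809 -0.38 3.594
v 4.402 0.016 4.392
v 2.931 -0.22 4.166
v 4.162 0.594 3.864
v 3.715 0.602 3.177
v 3.323 0.035 2.735
v 3.216 -0.775 2.795
v 3.456 -1.353 3.324
v 3.902 -1.361 4.01
v 4.294 -0.794 4.452
f 1 38 17
f 38 12 41
f 17 41 6
f 38 41 17
f 1 17 13
f 17 6 18
f 13 18 2
f 17 18 13
f 1 13 22
f 13 2 23
f 22 23 8
f 13 23 22
f 1 22 34
f 22 8 37
f 34 37 11
f 22 37 34
f 1 34 38
f 34 11 42
f 38 42 12
f 34 42 38
f 2 18 29
f 18 6 32
f 29 32 10
f 18 32 29
f 6 41 19
f 41 12 40
f 19 40 5
f 41 40 19
f 12 42 39
f 42 11 35
f 39 35 3
f 42 35 39
f 11 37 36
f 37 8 24
f 36 24 7
f 37 24 36
f 8 23 28
f 23 2 25
f 28 25 9
f 23 25 28
f 4 30 16
f 30 10 31
f 16 31 5
f 30 31 16
f 4 16 14
f 16 5 15
f 14 15 3
f 16 15 14
f 4 14 21
f 14 3 20
f 21 20 7
f 14 20 21
f 4 21 26
f 21 7 27
f 26 27 9
f 21 27 26
f 4 26 30
f 26 9 33
f 30 33 10
f 26 33 30
f 5 31 19
f 31 10 32
f 19 32 6
f 31 32 19
f 3 15 39
f 15 5 40
f 39 40 12
f 15 40 39
f 7 20 36
f 20 3 35
f 36 35 11
f 20 35 36
f 9 27 28
f 27 7 24
f 28 24 8
f 27 24 28
f 10 33 29
f 33 9 25
f 29 25 2
f 33 25 29
f 44 43 46
f 44 46 45
f 46 43 47
f 46 47 45
f 47 43 48
f 47 48 45
f 48 43 49
f 48 49 45
f 49 43 50
f 49 50 45
f 50 43 51
f 50 51 45
f 51 43 52
f 51 52 45
f 52 43 53
f 52 53 45
f 53 43 54
f 53 54 45
f 54 43 55
f 54 55 45
f 55 43 56
f 55 56 45
f 56 43 57
f 56 57 45
f 57 43 58
f 57 58 45
f 58 43 44
f 58 44 45
f 60 59 62
f 60 62 61
f 62 59 63
f 62 63 61
f 63 59 64
f 63 64 61
f 64 59 65
f 64 65 61
f 65 59 66
f 65 66 61
f 66 59 67
f 66 67 61
f 67 59 68
f 67 68 61
f 68 59 69
f 68 69 61
f 69 59 70
f 69 70 61
f 70 59 71
f 70 71 61
f 71 59 72
f 71 72 61
f 72 59 73
f 72 73 61
f 73 59 74
f 73 74 61
f 74 59 75
f 74 75 61
f 75 59 60
f 75 60 61
f 77 76 80
f 77 80 78
f 78 80 81
f 78 81 79
f 80 76 82
f 80 82 81
f 81 82 83
f 81 83 79
f 82 76 84
f 82 84 83
f 83 84 85
f 83 85 79
f 84 76 86
f 84 86 85
f 85 86 87
f 85 87 79
f 86 76 88
f 86 88 87
f 87 88 89
f 87 89 79
f 88 76 90
f 88 90 89
f 89 90 91
f 89 91 79
f 90 76 92
f 90 92 91
f 91 92 93
f 91 93 79
f 92 76 94
f 92 94 93
f 93 94 95
f 93 95 79
f 94 76 96
f 94 96 95
f 95 96 97
f 95 97 79
f 96 76 98
f 96 98 97
f 97 98 99
f 97 99 79
f 98 76 100
f 98 100 99
f 99 100 101
f 99 101 79
f 100 76 102
f 100 102 101
f 101 102 103
f 101 103 79
f 102 76 104
f 102 104 103
f 103 104 105
f 103 105 79
f 104 76 106
f 104 106 105
f 105 106 107
f 105 107 79
f 106 76 108
f 106 108 107
f 107 108 109
f 107 109 79
f 108 76 77
f 108 77 109
f 109 77 78
f 109 78 79
f 111 110 113
f 111 113 112
f 113 110 114
f 113 114 112
f 114 110 115
f 114 115 112
f 115 110 116
f 115 116 112
f 116 110 117
f 116 117 112
f 117 110 118
f 117 118 112
f 118 110 119
f 118 119 112
f 119 110 111
f 119 111 112



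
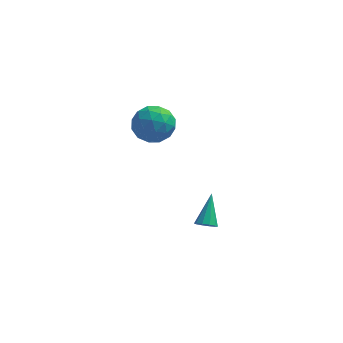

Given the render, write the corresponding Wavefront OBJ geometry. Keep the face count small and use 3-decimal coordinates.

v 1.013 3.692 3.592
v 1.632 3.091 4.211
v -0.272 2.569 3.789
v 0.347 1.968 4.408
v 0.011 2.915 4.752
v 0.805 3.609 4.631
v 0.555 2.051 3.369
v 1.349 2.745 3.248
v 1.349 2.077 4.073
v 1.013 2.611 4.928
v 0.347 3.049 3.072
v 0.011 3.583 3.927
v 1.435 3.49 3.885
v -0.075 2.17 4.115
v -0.273 2.726 4.318
v 0.091 2.373 4.682
v 0.949 3.795 4.131
v 1.314 3.441 4.495
v 0.361 3.338 4.813
v 0.046 2.219 3.505
v 0.411 1.865 3.869
v 1.269 3.287 3.318
v 1.633 2.934 3.682
v 0.999 2.322 3.187
v 1.633 2.541 4.167
v 0.878 1.881 4.283
v 1 1.93 3.672
v 1.467 2.338 3.601
v 1.436 2.855 4.67
v 0.68 2.194 4.785
v 0.483 2.751 4.987
v 0.95 3.159 4.916
v 1.269 2.259 4.588
v 0.68 3.466 3.215
v -0.076 2.805 3.33
v 0.41 2.501 3.084
v 0.877 2.909 3.013
v 0.482 3.779 3.717
v -0.273 3.119 3.833
v -0.107 3.322 4.399
v 0.36 3.73 4.328
v 0.091 3.401 3.412
v 3.14 1.875 -2.143
v 3.597 1.655 -1.958
v 3.28 3.145 -0.977
v 3.677 1.869 -2.201
v 3.552 2.086 -2.422
v 3.269 2.222 -2.536
v 2.938 2.226 -2.501
v 2.683 2.096 -2.329
v 2.603 1.881 -2.086
v 2.728 1.665 -1.865
v 3.01 1.528 -1.75
v 3.342 1.524 -1.786
f 1 38 17
f 38 12 41
f 17 41 6
f 38 41 17
f 1 17 13
f 17 6 18
f 13 18 2
f 17 18 13
f 1 13 22
f 13 2 23
f 22 23 8
f 13 23 22
f 1 22 34
f 22 8 37
f 34 37 11
f 22 37 34
f 1 34 38
f 34 11 42
f 38 42 12
f 34 42 38
f 2 18 29
f 18 6 32
f 29 32 10
f 18 32 29
f 6 41 19
f 41 12 40
f 19 40 5
f 41 40 19
f 12 42 39
f 42 11 35
f 39 35 3
f 42 35 39
f 11 37 36
f 37 8 24
f 36 24 7
f 37 24 36
f 8 23 28
f 23 2 25
f 28 25 9
f 23 25 28
f 4 30 16
f 30 10 31
f 16 31 5
f 30 31 16
f 4 16 14
f 16 5 15
f 14 15 3
f 16 15 14
f 4 14 21
f 14 3 20
f 21 20 7
f 14 20 21
f 4 21 26
f 21 7 27
f 26 27 9
f 21 27 26
f 4 26 30
f 26 9 33
f 30 33 10
f 26 33 30
f 5 31 19
f 31 10 32
f 19 32 6
f 31 32 19
f 3 15 39
f 15 5 40
f 39 40 12
f 15 40 39
f 7 20 36
f 20 3 35
f 36 35 11
f 20 35 36
f 9 27 28
f 27 7 24
f 28 24 8
f 27 24 28
f 10 33 29
f 33 9 25
f 29 25 2
f 33 25 29
f 44 43 46
f 44 46 45
f 46 43 47
f 46 47 45
f 47 43 48
f 47 48 45
f 48 43 49
f 48 49 45
f 49 43 50
f 49 50 45
f 50 43 51
f 50 51 45
f 51 43 52
f 51 52 45
f 52 43 53
f 52 53 45
f 53 43 54
f 53 54 45
f 54 43 44
f 54 44 45



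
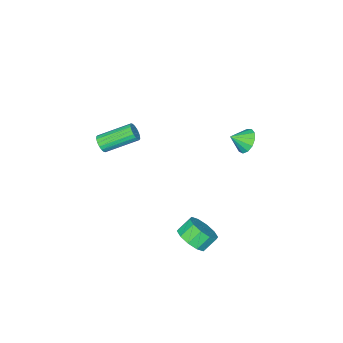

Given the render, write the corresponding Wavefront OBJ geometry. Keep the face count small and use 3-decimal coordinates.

v 1.754 3.103 -2.271
v 2.165 2.432 -1.637
v 1.437 2.687 -0.896
v 1.026 3.357 -1.529
v 2.448 2.981 -1.548
v 1.721 3.236 -0.806
v 2.467 3.576 -1.734
v 1.739 3.831 -0.992
v 2.213 3.991 -2.126
v 1.485 4.245 -1.384
v 1.783 4.066 -2.573
v 1.056 4.321 -1.831
v 1.343 3.773 -2.904
v 0.615 4.028 -2.163
v 1.059 3.224 -2.994
v 0.332 3.479 -2.252
v 1.041 2.629 -2.808
v 0.313 2.884 -2.066
v 1.295 2.215 -2.416
v 0.567 2.469 -1.674
v 1.724 2.139 -1.969
v 0.997 2.394 -1.227
v -2.944 2.663 3.078
v -2.495 2.56 2.376
v -2.176 2.177 3.642
v -2.364 2.977 2.558
v -2.418 3.294 2.905
v -2.638 3.411 3.307
v -2.956 3.291 3.637
v -3.27 2.971 3.789
v -3.481 2.554 3.716
v -3.521 2.171 3.44
v -3.378 1.944 3.05
v -3.098 1.946 2.668
v -2.769 2.176 2.417
v 1.246 -4.487 0.925
v 1.644 -4.36 1.356
v 0.192 -3.105 2.326
v -0.206 -3.233 1.895
v 1.689 -4.168 1.175
v 0.236 -2.914 2.145
v 1.646 -4.04 0.945
v 0.194 -2.786 1.915
v 1.524 -4 0.711
v 0.072 -2.746 1.68
v 1.347 -4.057 0.519
v -0.105 -2.803 1.489
v 1.15 -4.199 0.408
v -0.302 -2.944 1.377
v 0.972 -4.398 0.399
v -0.48 -3.143 1.369
v 0.848 -4.615 0.494
v -0.604 -3.36 1.464
v 0.804 -4.806 0.675
v -0.649 -3.552 1.645
v 0.846 -4.934 0.905
v -0.606 -3.68 1.875
v 0.968 -4.974 1.14
v -0.484 -3.72 2.109
v 1.145 -4.917 1.331
v -0.307 -3.663 2.301
v 1.342 -4.776 1.443
v -0.11 -3.521 2.412
v 1.52 -4.577 1.451
v 0.068 -3.322 2.421
f 2 1 5
f 2 5 3
f 3 5 6
f 3 6 4
f 5 1 7
f 5 7 6
f 6 7 8
f 6 8 4
f 7 1 9
f 7 9 8
f 8 9 10
f 8 10 4
f 9 1 11
f 9 11 10
f 10 11 12
f 10 12 4
f 11 1 13
f 11 13 12
f 12 13 14
f 12 14 4
f 13 1 15
f 13 15 14
f 14 15 16
f 14 16 4
f 15 1 17
f 15 17 16
f 16 17 18
f 16 18 4
f 17 1 19
f 17 19 18
f 18 19 20
f 18 20 4
f 19 1 21
f 19 21 20
f 20 21 22
f 20 22 4
f 21 1 2
f 21 2 22
f 22 2 3
f 22 3 4
f 24 23 26
f 24 26 25
f 26 23 27
f 26 27 25
f 27 23 28
f 27 28 25
f 28 23 29
f 28 29 25
f 29 23 30
f 29 30 25
f 30 23 31
f 30 31 25
f 31 23 32
f 31 32 25
f 32 23 33
f 32 33 25
f 33 23 34
f 33 34 25
f 34 23 35
f 34 35 25
f 35 23 24
f 35 24 25
f 37 36 40
f 37 40 38
f 38 40 41
f 38 41 39
f 40 36 42
f 40 42 41
f 41 42 43
f 41 43 39
f 42 36 44
f 42 44 43
f 43 44 45
f 43 45 39
f 44 36 46
f 44 46 45
f 45 46 47
f 45 47 39
f 46 36 48
f 46 48 47
f 47 48 49
f 47 49 39
f 48 36 50
f 48 50 49
f 49 50 51
f 49 51 39
f 50 36 52
f 50 52 51
f 51 52 53
f 51 53 39
f 52 36 54
f 52 54 53
f 53 54 55
f 53 55 39
f 54 36 56
f 54 56 55
f 55 56 57
f 55 57 39
f 56 36 58
f 56 58 57
f 57 58 59
f 57 59 39
f 58 36 60
f 58 60 59
f 59 60 61
f 59 61 39
f 60 36 62
f 60 62 61
f 61 62 63
f 61 63 39
f 62 36 64
f 62 64 63
f 63 64 65
f 63 65 39
f 64 36 37
f 64 37 65
f 65 37 38
f 65 38 39



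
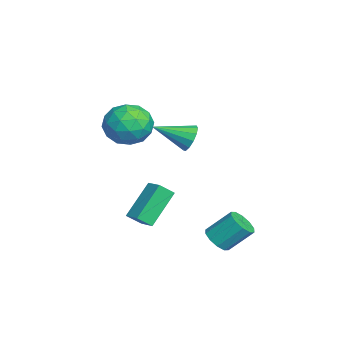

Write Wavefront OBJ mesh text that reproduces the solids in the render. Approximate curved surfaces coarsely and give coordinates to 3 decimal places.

v -3.263 0.002 1.275
v -2.723 0.253 1.823
v -3.257 -1.782 2.085
v -3.135 0.333 2.003
v -3.588 0.308 1.951
v -3.937 0.186 1.685
v -4.073 0.005 1.288
v -3.952 -0.176 0.887
v -3.612 -0.301 0.61
v -3.161 -0.33 0.543
v -2.743 -0.253 0.709
v -2.49 -0.095 1.054
v -2.482 0.094 1.47
v 2.141 0.857 -2.481
v 2.43 1.348 -2.984
v 2.468 2.474 -1.862
v 2.179 1.983 -1.359
v 1.961 1.381 -3.001
v 2 2.507 -1.879
v 1.562 1.214 -2.82
v 1.6 2.34 -1.698
v 1.383 0.911 -2.509
v 1.422 2.037 -1.387
v 1.494 0.587 -2.187
v 1.532 1.713 -1.065
v 1.852 0.366 -1.978
v 1.89 1.492 -0.856
v 2.32 0.333 -1.961
v 2.359 1.459 -0.839
v 2.72 0.5 -2.142
v 2.758 1.626 -1.02
v 2.898 0.803 -2.453
v 2.937 1.929 -1.331
v 2.788 1.127 -2.775
v 2.826 2.253 -1.653
v 1.691 -2.464 -1.586
v 1.869 -3.144 -0.978
v 0.609 -1.429 -0.113
v 0.787 -2.109 0.495
v 2.493 -2.011 -1.315
v 2.671 -2.691 -0.707
v 1.411 -0.976 0.158
v 1.589 -1.656 0.766
v -1.901 -2.363 3.315
v -0.988 -1.99 4.068
v -0.772 -3.91 2.712
v 0.141 -3.537 3.465
v -0.91 -3.992 3.943
v -1.608 -3.036 4.315
v -0.152 -2.864 2.465
v -0.85 -1.908 2.837
v 0.093 -2.3 3.542
v -0.376 -2.997 4.456
v -1.384 -2.903 2.324
v -1.853 -3.6 3.238
v -1.544 -2.041 3.744
v -0.216 -3.859 3.036
v -0.834 -4.127 3.317
v -0.298 -3.908 3.759
v -1.908 -2.656 3.889
v -1.371 -2.436 4.332
v -1.325 -3.613 4.259
v -0.389 -3.464 2.448
v 0.148 -3.244 2.891
v -1.462 -1.992 3.021
v -0.926 -1.773 3.463
v -0.435 -2.287 2.521
v -0.372 -2.003 3.878
v 0.292 -2.913 3.524
v 0.119 -2.517 2.936
v -0.291 -1.955 3.155
v -0.647 -2.413 4.415
v 0.017 -3.322 4.061
v -0.601 -3.59 4.341
v -1.011 -3.028 4.56
v -0.012 -2.595 4.106
v -1.777 -2.578 2.719
v -1.113 -3.487 2.365
v -0.749 -2.872 2.22
v -1.159 -2.31 2.439
v -2.052 -2.987 3.256
v -1.388 -3.897 2.902
v -1.469 -3.945 3.625
v -1.879 -3.383 3.844
v -1.748 -3.305 2.674
f 2 1 4
f 2 4 3
f 4 1 5
f 4 5 3
f 5 1 6
f 5 6 3
f 6 1 7
f 6 7 3
f 7 1 8
f 7 8 3
f 8 1 9
f 8 9 3
f 9 1 10
f 9 10 3
f 10 1 11
f 10 11 3
f 11 1 12
f 11 12 3
f 12 1 13
f 12 13 3
f 13 1 2
f 13 2 3
f 15 14 18
f 15 18 16
f 16 18 19
f 16 19 17
f 18 14 20
f 18 20 19
f 19 20 21
f 19 21 17
f 20 14 22
f 20 22 21
f 21 22 23
f 21 23 17
f 22 14 24
f 22 24 23
f 23 24 25
f 23 25 17
f 24 14 26
f 24 26 25
f 25 26 27
f 25 27 17
f 26 14 28
f 26 28 27
f 27 28 29
f 27 29 17
f 28 14 30
f 28 30 29
f 29 30 31
f 29 31 17
f 30 14 32
f 30 32 31
f 31 32 33
f 31 33 17
f 32 14 34
f 32 34 33
f 33 34 35
f 33 35 17
f 34 14 15
f 34 15 35
f 35 15 16
f 35 16 17
f 37 39 36
f 40 37 36
f 36 39 38
f 38 40 36
f 37 43 39
f 41 37 40
f 41 43 37
f 39 43 38
f 42 40 38
f 38 43 42
f 42 41 40
f 43 41 42
f 44 81 60
f 81 55 84
f 60 84 49
f 81 84 60
f 44 60 56
f 60 49 61
f 56 61 45
f 60 61 56
f 44 56 65
f 56 45 66
f 65 66 51
f 56 66 65
f 44 65 77
f 65 51 80
f 77 80 54
f 65 80 77
f 44 77 81
f 77 54 85
f 81 85 55
f 77 85 81
f 45 61 72
f 61 49 75
f 72 75 53
f 61 75 72
f 49 84 62
f 84 55 83
f 62 83 48
f 84 83 62
f 55 85 82
f 85 54 78
f 82 78 46
f 85 78 82
f 54 80 79
f 80 51 67
f 79 67 50
f 80 67 79
f 51 66 71
f 66 45 68
f 71 68 52
f 66 68 71
f 47 73 59
f 73 53 74
f 59 74 48
f 73 74 59
f 47 59 57
f 59 48 58
f 57 58 46
f 59 58 57
f 47 57 64
f 57 46 63
f 64 63 50
f 57 63 64
f 47 64 69
f 64 50 70
f 69 70 52
f 64 70 69
f 47 69 73
f 69 52 76
f 73 76 53
f 69 76 73
f 48 74 62
f 74 53 75
f 62 75 49
f 74 75 62
f 46 58 82
f 58 48 83
f 82 83 55
f 58 83 82
f 50 63 79
f 63 46 78
f 79 78 54
f 63 78 79
f 52 70 71
f 70 50 67
f 71 67 51
f 70 67 71
f 53 76 72
f 76 52 68
f 72 68 45
f 76 68 72



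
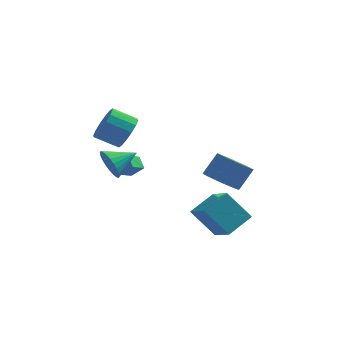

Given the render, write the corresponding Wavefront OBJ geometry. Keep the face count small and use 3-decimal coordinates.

v -2.354 -0.588 3.602
v -1.89 -1.038 4.377
v -3.122 -1.142 5.054
v -3.586 -0.692 4.278
v -1.872 -0.527 4.487
v -3.105 -0.631 5.164
v -1.984 -0.033 4.36
v -3.217 -0.137 5.037
v -2.195 0.313 4.029
v -3.428 0.209 4.706
v -2.448 0.418 3.584
v -3.681 0.313 4.261
v -2.676 0.253 3.144
v -3.909 0.148 3.82
v -2.818 -0.138 2.826
v -4.05 -0.242 3.503
v -2.835 -0.649 2.716
v -4.068 -0.753 3.393
v -2.723 -1.143 2.843
v -3.956 -1.247 3.52
v -2.512 -1.489 3.174
v -3.745 -1.593 3.851
v -2.259 -1.593 3.619
v -3.492 -1.698 4.296
v -2.031 -1.428 4.06
v -3.264 -1.533 4.736
v -3.164 1.365 -0.392
v -3.524 1.941 0.102
v -2.689 1.946 -0.723
v -3.049 2.522 -0.229
v -2.471 1.198 0.309
v -2.831 1.774 0.803
v -1.996 1.779 -0.022
v -2.356 2.355 0.472
v 0.732 -0.605 -1.695
v 1.604 -1.932 -0.826
v 1.706 0.511 -0.967
v 2.578 -0.816 -0.099
v 2.002 -0.744 -3.181
v 2.874 -2.071 -2.313
v 2.976 0.372 -2.454
v 3.848 -0.955 -1.585
v -3.367 -0.312 1.172
v -2.872 -0.555 0.386
v -2.153 0.552 1.668
v -3.046 -0.245 0.27
v -3.268 0.056 0.291
v -3.506 0.3 0.446
v -3.722 0.452 0.712
v -3.885 0.487 1.047
v -3.968 0.4 1.402
v -3.96 0.205 1.722
v -3.861 -0.069 1.958
v -3.688 -0.38 2.074
v -3.465 -0.68 2.053
v -3.227 -0.925 1.898
v -3.011 -1.076 1.632
v -2.849 -1.111 1.296
v -2.765 -1.024 0.942
v -2.773 -0.829 0.622
v 2.268 -0.755 0.657
v 3.181 -0.793 0.181
v 3.804 -0.182 1.326
v 2.892 -0.145 1.803
v 2.996 -0.355 0.048
v 3.62 0.255 1.194
v 2.645 -0.009 0.055
v 3.268 0.601 1.2
v 2.207 0.166 0.2
v 2.831 0.776 1.345
v 1.784 0.13 0.449
v 2.407 0.74 1.595
v 1.471 -0.109 0.747
v 2.095 0.501 1.892
v 1.341 -0.496 1.023
v 1.965 0.115 2.169
v 1.424 -0.942 1.216
v 2.047 -0.332 2.362
v 1.7 -1.345 1.281
v 2.323 -0.735 2.427
v 2.106 -1.613 1.203
v 2.729 -1.003 2.349
v 2.549 -1.685 1
v 3.173 -1.075 2.145
v 2.928 -1.544 0.718
v 3.552 -0.933 1.864
v 3.156 -1.222 0.422
v 3.78 -0.611 1.568
f 2 1 5
f 2 5 3
f 3 5 6
f 3 6 4
f 5 1 7
f 5 7 6
f 6 7 8
f 6 8 4
f 7 1 9
f 7 9 8
f 8 9 10
f 8 10 4
f 9 1 11
f 9 11 10
f 10 11 12
f 10 12 4
f 11 1 13
f 11 13 12
f 12 13 14
f 12 14 4
f 13 1 15
f 13 15 14
f 14 15 16
f 14 16 4
f 15 1 17
f 15 17 16
f 16 17 18
f 16 18 4
f 17 1 19
f 17 19 18
f 18 19 20
f 18 20 4
f 19 1 21
f 19 21 20
f 20 21 22
f 20 22 4
f 21 1 23
f 21 23 22
f 22 23 24
f 22 24 4
f 23 1 25
f 23 25 24
f 24 25 26
f 24 26 4
f 25 1 2
f 25 2 26
f 26 2 3
f 26 3 4
f 28 30 27
f 31 28 27
f 27 30 29
f 29 31 27
f 28 34 30
f 32 28 31
f 32 34 28
f 30 34 29
f 33 31 29
f 29 34 33
f 33 32 31
f 34 32 33
f 36 38 35
f 39 36 35
f 35 38 37
f 37 39 35
f 36 42 38
f 40 36 39
f 40 42 36
f 38 42 37
f 41 39 37
f 37 42 41
f 41 40 39
f 42 40 41
f 44 43 46
f 44 46 45
f 46 43 47
f 46 47 45
f 47 43 48
f 47 48 45
f 48 43 49
f 48 49 45
f 49 43 50
f 49 50 45
f 50 43 51
f 50 51 45
f 51 43 52
f 51 52 45
f 52 43 53
f 52 53 45
f 53 43 54
f 53 54 45
f 54 43 55
f 54 55 45
f 55 43 56
f 55 56 45
f 56 43 57
f 56 57 45
f 57 43 58
f 57 58 45
f 58 43 59
f 58 59 45
f 59 43 60
f 59 60 45
f 60 43 44
f 60 44 45
f 62 61 65
f 62 65 63
f 63 65 66
f 63 66 64
f 65 61 67
f 65 67 66
f 66 67 68
f 66 68 64
f 67 61 69
f 67 69 68
f 68 69 70
f 68 70 64
f 69 61 71
f 69 71 70
f 70 71 72
f 70 72 64
f 71 61 73
f 71 73 72
f 72 73 74
f 72 74 64
f 73 61 75
f 73 75 74
f 74 75 76
f 74 76 64
f 75 61 77
f 75 77 76
f 76 77 78
f 76 78 64
f 77 61 79
f 77 79 78
f 78 79 80
f 78 80 64
f 79 61 81
f 79 81 80
f 80 81 82
f 80 82 64
f 81 61 83
f 81 83 82
f 82 83 84
f 82 84 64
f 83 61 85
f 83 85 84
f 84 85 86
f 84 86 64
f 85 61 87
f 85 87 86
f 86 87 88
f 86 88 64
f 87 61 62
f 87 62 88
f 88 62 63
f 88 63 64



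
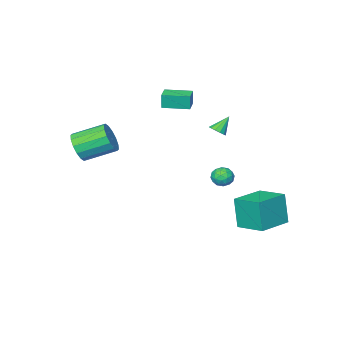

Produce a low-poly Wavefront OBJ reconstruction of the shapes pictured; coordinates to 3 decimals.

v -1.877 -4.449 2.721
v -1.879 -4.454 3.711
v -3.012 -3.265 2.724
v -3.014 -3.27 3.714
v -1.126 -3.73 2.726
v -1.128 -3.735 3.716
v -2.261 -2.546 2.729
v -2.263 -2.551 3.719
v -2.038 1.72 -0.899
v -1.485 2.047 -1.186
v -1.335 0.993 -0.374
v -0.782 1.32 -0.661
v -1.167 1.645 -0.168
v -1.601 2.094 -0.493
v -1.219 0.946 -1.067
v -1.653 1.395 -1.392
v -0.978 1.569 -1.29
v -0.946 2.001 -0.735
v -1.874 1.039 -0.825
v -1.842 1.471 -0.27
v -1.824 1.947 -1.089
v -0.996 1.093 -0.471
v -1.223 1.283 -0.182
v -0.898 1.476 -0.351
v -1.892 1.975 -0.681
v -1.567 2.168 -0.85
v -1.379 1.931 -0.252
v -1.253 0.872 -0.71
v -0.928 1.065 -0.879
v -1.922 1.564 -1.209
v -1.597 1.757 -1.378
v -1.441 1.109 -1.308
v -1.2 1.859 -1.319
v -0.787 1.432 -1.01
v -1.044 1.211 -1.248
v -1.299 1.475 -1.439
v -1.182 2.113 -0.992
v -0.768 1.686 -0.683
v -0.994 1.877 -0.394
v -1.25 2.141 -0.585
v -0.884 1.832 -1.053
v -2.052 1.354 -0.877
v -1.638 0.927 -0.568
v -1.57 0.899 -0.975
v -1.826 1.163 -1.166
v -2.033 1.608 -0.55
v -1.62 1.181 -0.241
v -1.521 1.565 -0.121
v -1.776 1.829 -0.312
v -1.936 1.208 -0.507
v 4.33 -4.112 1.009
v 4.905 -3.955 1.837
v 3.444 -2.832 2.639
v 2.87 -2.988 1.811
v 5.029 -3.561 1.508
v 3.568 -2.437 2.31
v 4.965 -3.314 1.046
v 3.504 -2.19 1.848
v 4.731 -3.281 0.574
v 3.27 -2.157 1.376
v 4.39 -3.47 0.218
v 2.929 -2.347 1.02
v 4.033 -3.832 0.074
v 2.572 -2.708 0.876
v 3.756 -4.268 0.181
v 2.295 -3.145 0.983
v 3.632 -4.663 0.51
v 2.171 -3.539 1.312
v 3.696 -4.91 0.972
v 2.235 -3.786 1.774
v 3.93 -4.943 1.444
v 2.469 -3.819 2.246
v 4.271 -4.753 1.8
v 2.81 -3.63 2.602
v 4.628 -4.392 1.944
v 3.167 -3.268 2.746
v -0.509 2.151 3.275
v -0.101 2.125 3.628
v -1.291 2.189 4.185
v -0.149 2.42 3.574
v -0.311 2.63 3.426
v -0.536 2.689 3.23
v -0.753 2.576 3.048
v -0.892 2.329 2.939
v -0.909 2.025 2.936
v -0.8 1.761 3.041
v -0.598 1.621 3.221
v -0.368 1.65 3.418
v -0.182 1.837 3.569
v -3.85 2.17 -4.598
v -3.929 1.732 -2.597
v -4.151 3.966 -4.217
v -4.23 3.527 -2.216
v -1.73 2.493 -4.444
v -1.809 2.054 -2.443
v -2.031 4.288 -4.063
v -2.11 3.85 -2.062
f 2 4 1
f 5 2 1
f 1 4 3
f 3 5 1
f 2 8 4
f 6 2 5
f 6 8 2
f 4 8 3
f 7 5 3
f 3 8 7
f 7 6 5
f 8 6 7
f 9 46 25
f 46 20 49
f 25 49 14
f 46 49 25
f 9 25 21
f 25 14 26
f 21 26 10
f 25 26 21
f 9 21 30
f 21 10 31
f 30 31 16
f 21 31 30
f 9 30 42
f 30 16 45
f 42 45 19
f 30 45 42
f 9 42 46
f 42 19 50
f 46 50 20
f 42 50 46
f 10 26 37
f 26 14 40
f 37 40 18
f 26 40 37
f 14 49 27
f 49 20 48
f 27 48 13
f 49 48 27
f 20 50 47
f 50 19 43
f 47 43 11
f 50 43 47
f 19 45 44
f 45 16 32
f 44 32 15
f 45 32 44
f 16 31 36
f 31 10 33
f 36 33 17
f 31 33 36
f 12 38 24
f 38 18 39
f 24 39 13
f 38 39 24
f 12 24 22
f 24 13 23
f 22 23 11
f 24 23 22
f 12 22 29
f 22 11 28
f 29 28 15
f 22 28 29
f 12 29 34
f 29 15 35
f 34 35 17
f 29 35 34
f 12 34 38
f 34 17 41
f 38 41 18
f 34 41 38
f 13 39 27
f 39 18 40
f 27 40 14
f 39 40 27
f 11 23 47
f 23 13 48
f 47 48 20
f 23 48 47
f 15 28 44
f 28 11 43
f 44 43 19
f 28 43 44
f 17 35 36
f 35 15 32
f 36 32 16
f 35 32 36
f 18 41 37
f 41 17 33
f 37 33 10
f 41 33 37
f 52 51 55
f 52 55 53
f 53 55 56
f 53 56 54
f 55 51 57
f 55 57 56
f 56 57 58
f 56 58 54
f 57 51 59
f 57 59 58
f 58 59 60
f 58 60 54
f 59 51 61
f 59 61 60
f 60 61 62
f 60 62 54
f 61 51 63
f 61 63 62
f 62 63 64
f 62 64 54
f 63 51 65
f 63 65 64
f 64 65 66
f 64 66 54
f 65 51 67
f 65 67 66
f 66 67 68
f 66 68 54
f 67 51 69
f 67 69 68
f 68 69 70
f 68 70 54
f 69 51 71
f 69 71 70
f 70 71 72
f 70 72 54
f 71 51 73
f 71 73 72
f 72 73 74
f 72 74 54
f 73 51 75
f 73 75 74
f 74 75 76
f 74 76 54
f 75 51 52
f 75 52 76
f 76 52 53
f 76 53 54
f 78 77 80
f 78 80 79
f 80 77 81
f 80 81 79
f 81 77 82
f 81 82 79
f 82 77 83
f 82 83 79
f 83 77 84
f 83 84 79
f 84 77 85
f 84 85 79
f 85 77 86
f 85 86 79
f 86 77 87
f 86 87 79
f 87 77 88
f 87 88 79
f 88 77 89
f 88 89 79
f 89 77 78
f 89 78 79
f 91 93 90
f 94 91 90
f 90 93 92
f 92 94 90
f 91 97 93
f 95 91 94
f 95 97 91
f 93 97 92
f 96 94 92
f 92 97 96
f 96 95 94
f 97 95 96



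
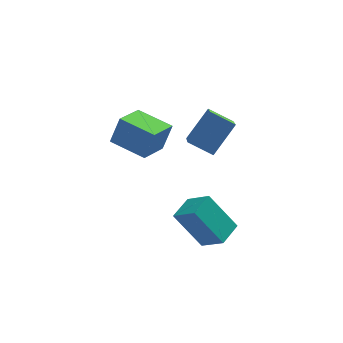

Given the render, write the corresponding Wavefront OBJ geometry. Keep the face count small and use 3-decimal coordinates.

v -3.678 -2.156 0.846
v -3.222 -1.965 2.166
v -5.042 -1.022 1.152
v -4.586 -0.831 2.473
v -2.754 -0.909 0.347
v -2.298 -0.718 1.668
v -4.118 0.225 0.654
v -3.662 0.416 1.974
v -0.49 -0.693 -0.532
v -1.571 -0.184 0.051
v -0.319 1.024 -1.712
v -1.4 1.533 -1.129
v 0.6 0.107 0.789
v -0.481 0.616 1.372
v 0.771 1.824 -0.391
v -0.31 2.333 0.192
v -1.275 -2.85 -4.896
v -0.445 -3.65 -4.05
v -2.463 -2.275 -3.186
v -1.633 -3.075 -2.34
v -0.507 -1.845 -4.7
v 0.323 -2.645 -3.854
v -1.695 -1.27 -2.99
v -0.865 -2.07 -2.144
f 2 4 1
f 5 2 1
f 1 4 3
f 3 5 1
f 2 8 4
f 6 2 5
f 6 8 2
f 4 8 3
f 7 5 3
f 3 8 7
f 7 6 5
f 8 6 7
f 10 12 9
f 13 10 9
f 9 12 11
f 11 13 9
f 10 16 12
f 14 10 13
f 14 16 10
f 12 16 11
f 15 13 11
f 11 16 15
f 15 14 13
f 16 14 15
f 18 20 17
f 21 18 17
f 17 20 19
f 19 21 17
f 18 24 20
f 22 18 21
f 22 24 18
f 20 24 19
f 23 21 19
f 19 24 23
f 23 22 21
f 24 22 23



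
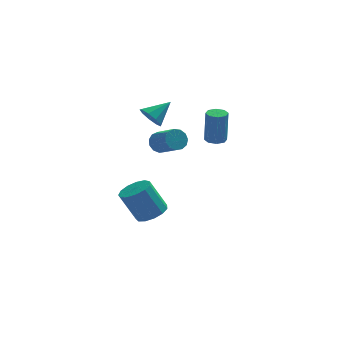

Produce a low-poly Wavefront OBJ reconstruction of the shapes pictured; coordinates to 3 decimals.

v -1.476 -3.096 1.747
v -0.799 -2.833 1.56
v -0.047 -4.142 2.446
v -0.724 -4.404 2.633
v -0.903 -2.646 1.925
v -0.151 -3.955 2.81
v -1.188 -2.602 2.233
v -0.436 -3.91 3.118
v -1.566 -2.714 2.387
v -0.813 -4.023 3.272
v -1.914 -2.948 2.338
v -1.162 -4.257 3.223
v -2.124 -3.228 2.101
v -1.372 -4.537 2.987
v -2.128 -3.467 1.752
v -1.376 -4.776 2.638
v -1.925 -3.587 1.402
v -1.173 -4.896 2.287
v -1.579 -3.552 1.161
v -0.827 -4.86 2.046
v -1.201 -3.371 1.106
v -0.449 -4.68 1.992
v -0.91 -3.103 1.255
v -0.158 -4.412 2.141
v -1.791 -1.643 -4.911
v -0.928 -1.995 -4.428
v -1.905 -1.729 -2.486
v -2.769 -1.377 -2.969
v -0.864 -1.409 -4.476
v -1.842 -1.143 -2.535
v -1.095 -0.897 -4.663
v -2.073 -0.631 -2.721
v -1.547 -0.622 -4.928
v -2.525 -0.356 -2.986
v -2.076 -0.671 -5.188
v -3.054 -0.405 -3.246
v -2.515 -1.029 -5.359
v -3.493 -0.763 -3.418
v -2.724 -1.582 -5.389
v -3.702 -1.316 -3.447
v -2.637 -2.154 -5.266
v -3.614 -1.888 -3.325
v -2.281 -2.564 -5.031
v -3.259 -2.298 -3.09
v -1.77 -2.682 -4.758
v -2.747 -2.415 -2.816
v -1.265 -2.469 -4.533
v -2.243 -2.203 -2.591
v -1.907 -2.204 3.306
v -1.354 -2.427 2.686
v -0.673 -1.616 4.194
v -1.549 -1.88 2.594
v -1.912 -1.484 2.835
v -2.272 -1.426 3.297
v -2.461 -1.732 3.762
v -2.391 -2.259 4.014
v -2.094 -2.76 3.935
v -1.71 -3.002 3.561
v -1.417 -2.87 3.068
v 1.978 -1.379 0.8
v 2.636 -1.426 0.781
v 2.7 -1.429 2.96
v 2.042 -1.381 2.98
v 2.477 -0.947 0.786
v 2.54 -0.949 2.966
v 2.026 -0.721 0.8
v 2.089 -0.723 2.979
v 1.547 -0.88 0.814
v 1.61 -0.882 2.993
v 1.32 -1.331 0.82
v 1.384 -1.334 2.999
v 1.48 -1.811 0.814
v 1.543 -1.813 2.994
v 1.931 -2.037 0.801
v 1.994 -2.039 2.98
v 2.41 -1.878 0.787
v 2.473 -1.88 2.966
f 2 1 5
f 2 5 3
f 3 5 6
f 3 6 4
f 5 1 7
f 5 7 6
f 6 7 8
f 6 8 4
f 7 1 9
f 7 9 8
f 8 9 10
f 8 10 4
f 9 1 11
f 9 11 10
f 10 11 12
f 10 12 4
f 11 1 13
f 11 13 12
f 12 13 14
f 12 14 4
f 13 1 15
f 13 15 14
f 14 15 16
f 14 16 4
f 15 1 17
f 15 17 16
f 16 17 18
f 16 18 4
f 17 1 19
f 17 19 18
f 18 19 20
f 18 20 4
f 19 1 21
f 19 21 20
f 20 21 22
f 20 22 4
f 21 1 23
f 21 23 22
f 22 23 24
f 22 24 4
f 23 1 2
f 23 2 24
f 24 2 3
f 24 3 4
f 26 25 29
f 26 29 27
f 27 29 30
f 27 30 28
f 29 25 31
f 29 31 30
f 30 31 32
f 30 32 28
f 31 25 33
f 31 33 32
f 32 33 34
f 32 34 28
f 33 25 35
f 33 35 34
f 34 35 36
f 34 36 28
f 35 25 37
f 35 37 36
f 36 37 38
f 36 38 28
f 37 25 39
f 37 39 38
f 38 39 40
f 38 40 28
f 39 25 41
f 39 41 40
f 40 41 42
f 40 42 28
f 41 25 43
f 41 43 42
f 42 43 44
f 42 44 28
f 43 25 45
f 43 45 44
f 44 45 46
f 44 46 28
f 45 25 47
f 45 47 46
f 46 47 48
f 46 48 28
f 47 25 26
f 47 26 48
f 48 26 27
f 48 27 28
f 50 49 52
f 50 52 51
f 52 49 53
f 52 53 51
f 53 49 54
f 53 54 51
f 54 49 55
f 54 55 51
f 55 49 56
f 55 56 51
f 56 49 57
f 56 57 51
f 57 49 58
f 57 58 51
f 58 49 59
f 58 59 51
f 59 49 50
f 59 50 51
f 61 60 64
f 61 64 62
f 62 64 65
f 62 65 63
f 64 60 66
f 64 66 65
f 65 66 67
f 65 67 63
f 66 60 68
f 66 68 67
f 67 68 69
f 67 69 63
f 68 60 70
f 68 70 69
f 69 70 71
f 69 71 63
f 70 60 72
f 70 72 71
f 71 72 73
f 71 73 63
f 72 60 74
f 72 74 73
f 73 74 75
f 73 75 63
f 74 60 76
f 74 76 75
f 75 76 77
f 75 77 63
f 76 60 61
f 76 61 77
f 77 61 62
f 77 62 63

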